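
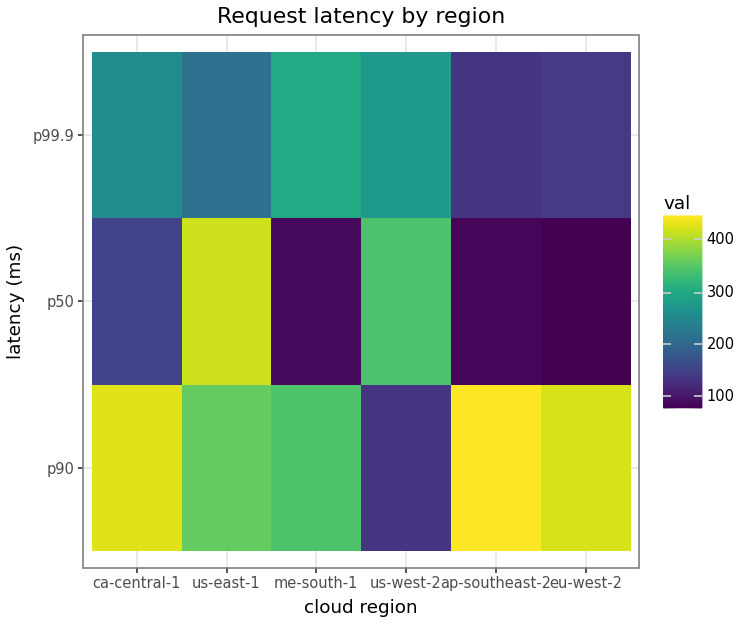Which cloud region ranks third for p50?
ca-central-1

Top 4 for p50: us-east-1 ≈ 400, us-west-2 ≈ 350, ca-central-1 ≈ 150, me-south-1 ≈ 100.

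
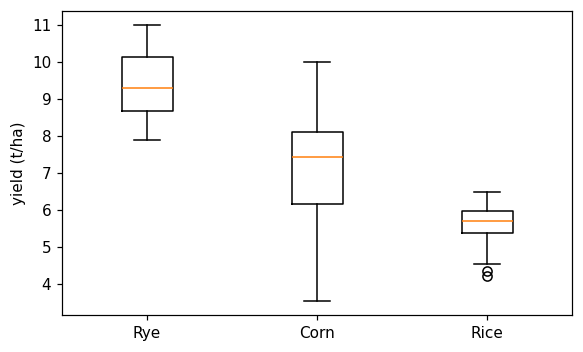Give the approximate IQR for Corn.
Q3 ≈ 8.0, Q1 ≈ 6.0; IQR ≈ 2.0.

≈ 2.0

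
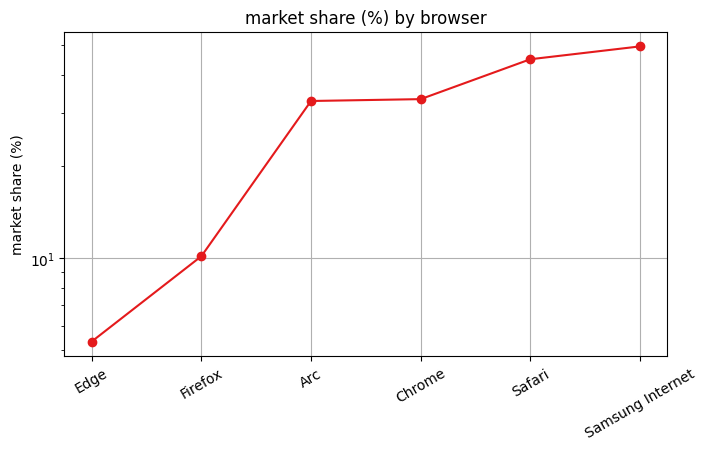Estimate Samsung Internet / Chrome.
Samsung Internet ≈ 50, Chrome ≈ 35; 50/35 ≈ 1.43.

≈ 1.43×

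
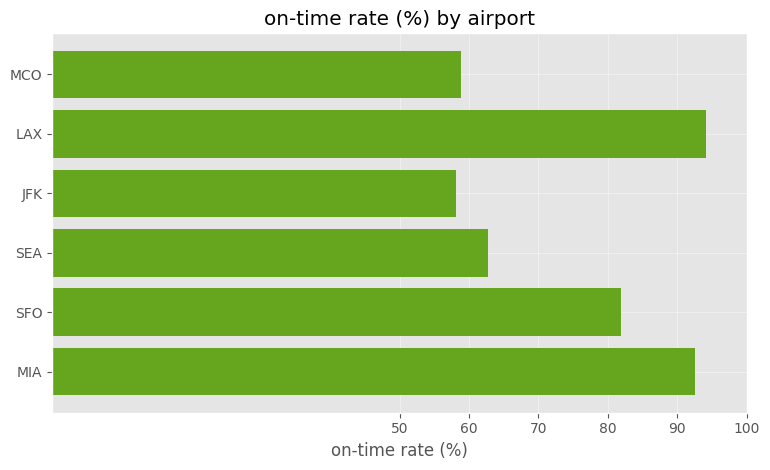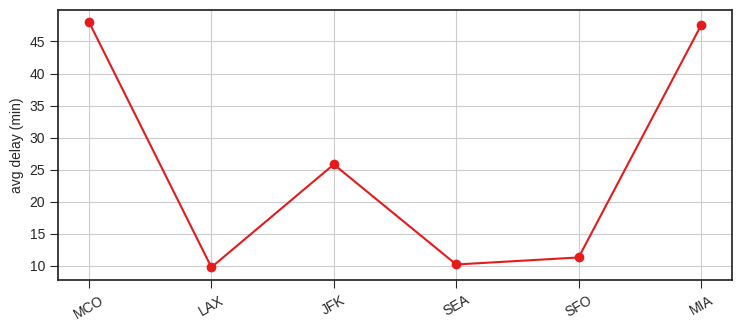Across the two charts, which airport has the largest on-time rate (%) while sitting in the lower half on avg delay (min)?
LAX

Chart 2 median avg delay (min) ≈ 20; below-median airports: LAX, SEA, SFO. Among those, LAX has the highest on-time rate (%) (≈ 90).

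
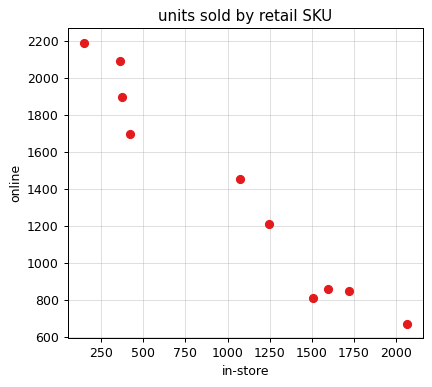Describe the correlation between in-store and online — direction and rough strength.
negative, strong

Points are negatively correlated; strong (|r| ≈ 1.0).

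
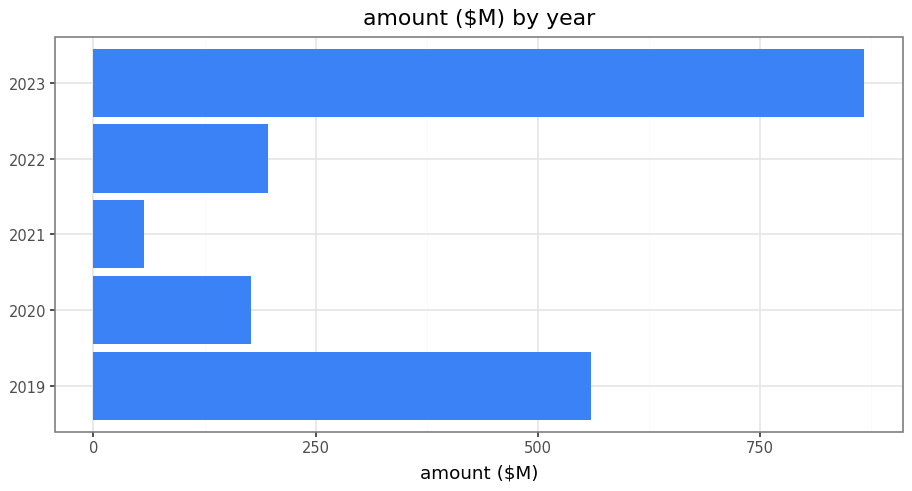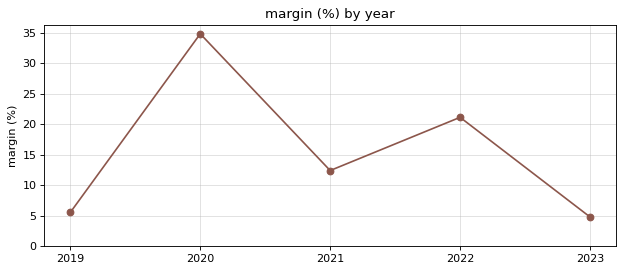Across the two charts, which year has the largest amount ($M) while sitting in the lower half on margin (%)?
Chart 2 median margin (%) ≈ 10; below-median years: 2019, 2023. Among those, 2023 has the highest amount ($M) (≈ 900).

2023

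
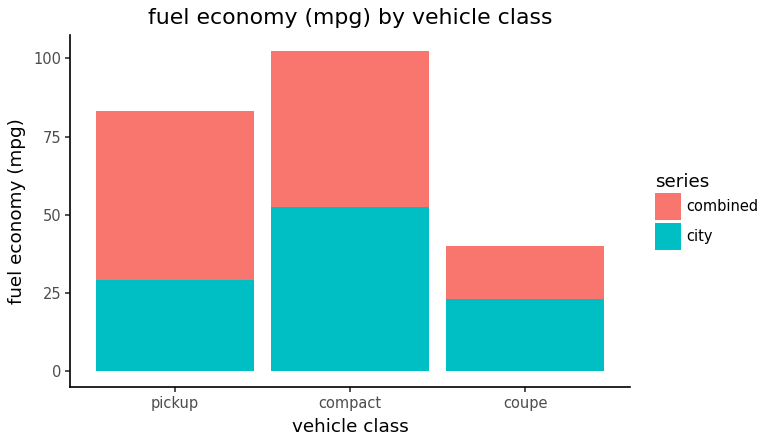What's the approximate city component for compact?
city top ≈ 50, bottom ≈ 0; segment ≈ 50.

≈ 50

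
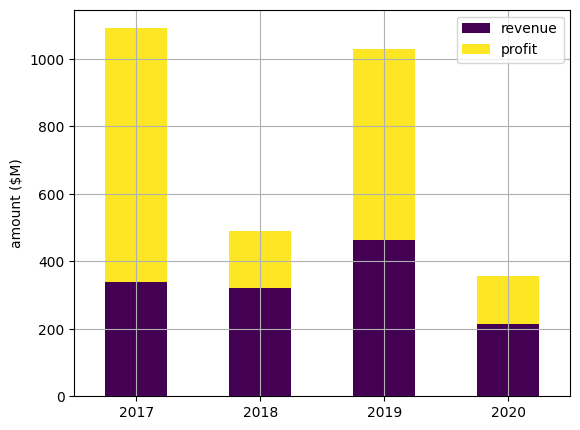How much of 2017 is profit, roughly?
profit top ≈ 1100, bottom ≈ 300; segment ≈ 800.

≈ 800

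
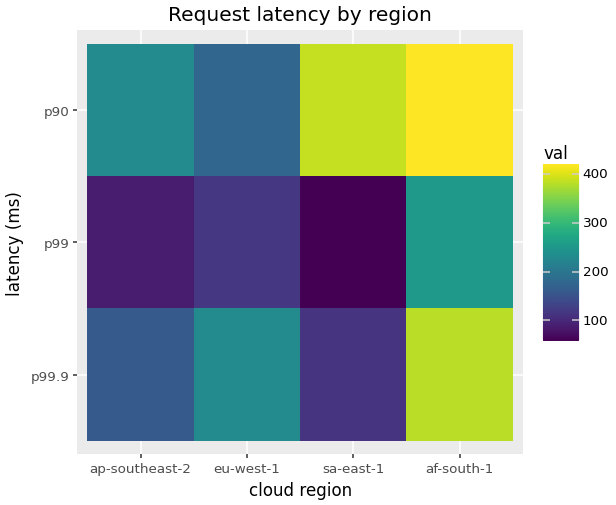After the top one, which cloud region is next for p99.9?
Top 3 for p99.9: af-south-1 ≈ 400, eu-west-1 ≈ 250, ap-southeast-2 ≈ 150.

eu-west-1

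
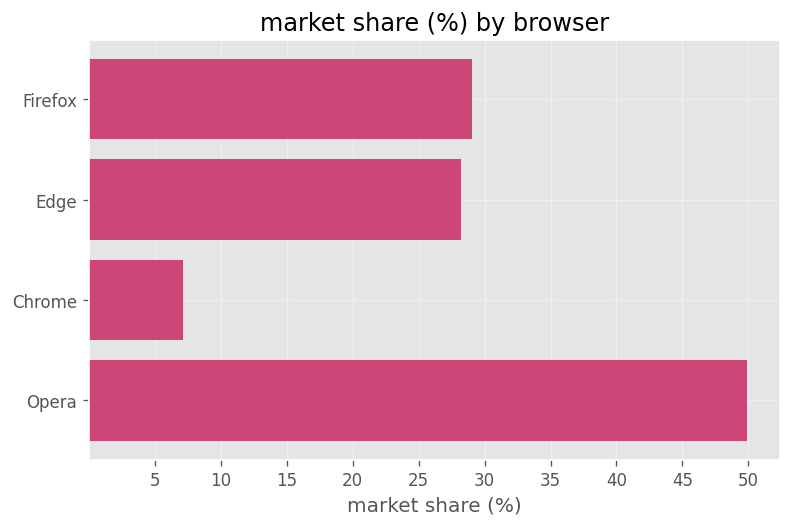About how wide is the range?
Max Opera ≈ 50, min Chrome ≈ 5; range ≈ 45.

≈ 45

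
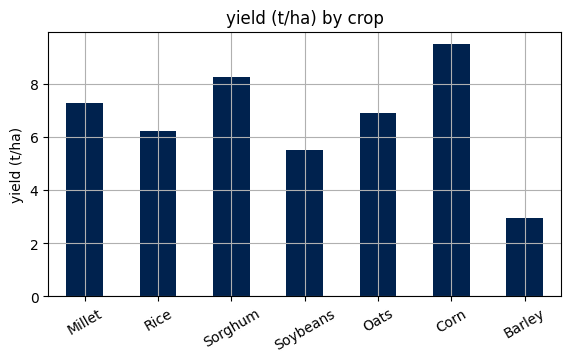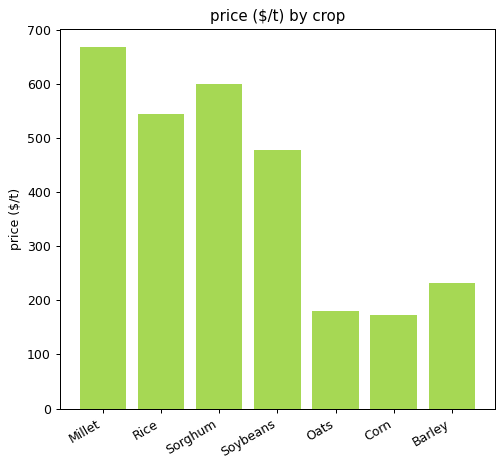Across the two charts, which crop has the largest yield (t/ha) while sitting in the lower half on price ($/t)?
Chart 2 median price ($/t) ≈ 500; below-median crops: Oats, Corn, Barley. Among those, Corn has the highest yield (t/ha) (≈ 10).

Corn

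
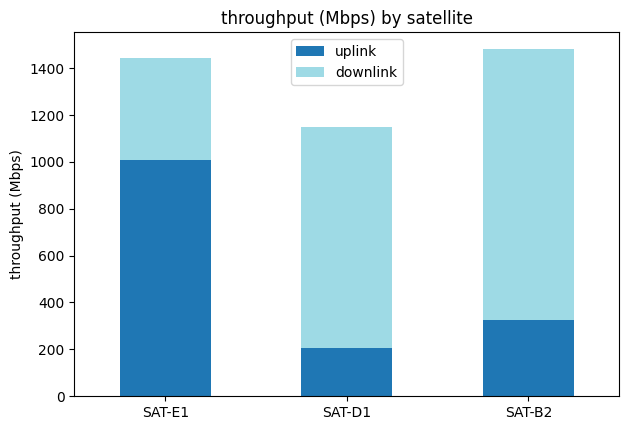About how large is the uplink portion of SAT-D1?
uplink top ≈ 200, bottom ≈ 0; segment ≈ 200.

≈ 200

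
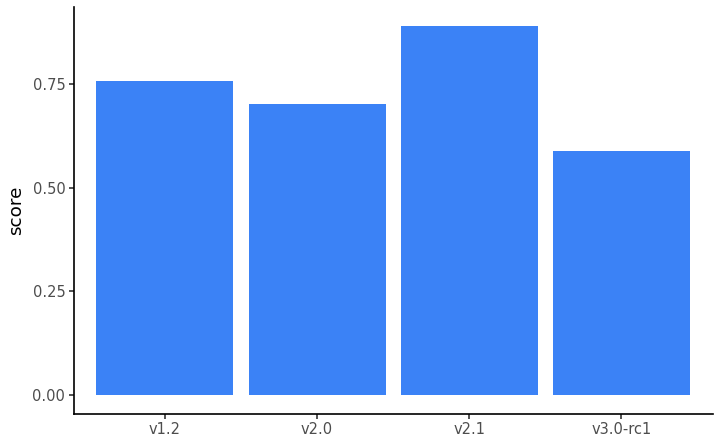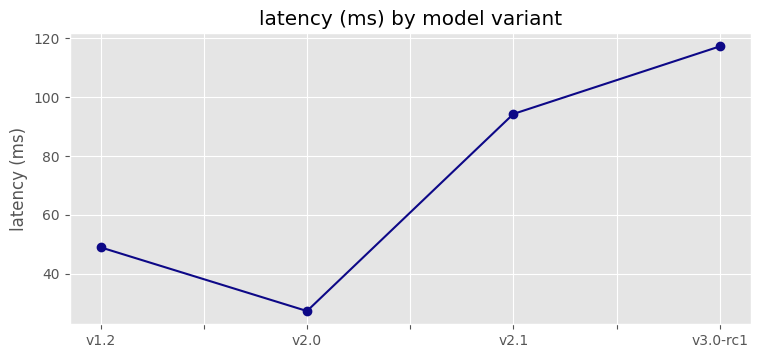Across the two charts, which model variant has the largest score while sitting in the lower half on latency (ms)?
Chart 2 median latency (ms) ≈ 80; below-median model variants: v1.2, v2.0. Among those, v1.2 has the highest score (≈ 0.8).

v1.2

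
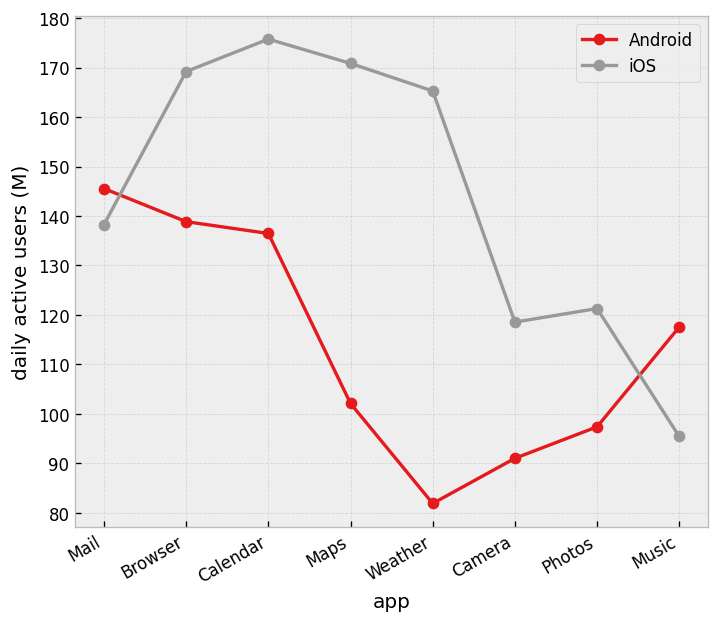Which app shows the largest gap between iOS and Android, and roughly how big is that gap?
Weather, ≈ 90 M

Weather: iOS ≈ 170, Android ≈ 80 → gap ≈ 90. Next-largest (Maps) is only ≈ 70.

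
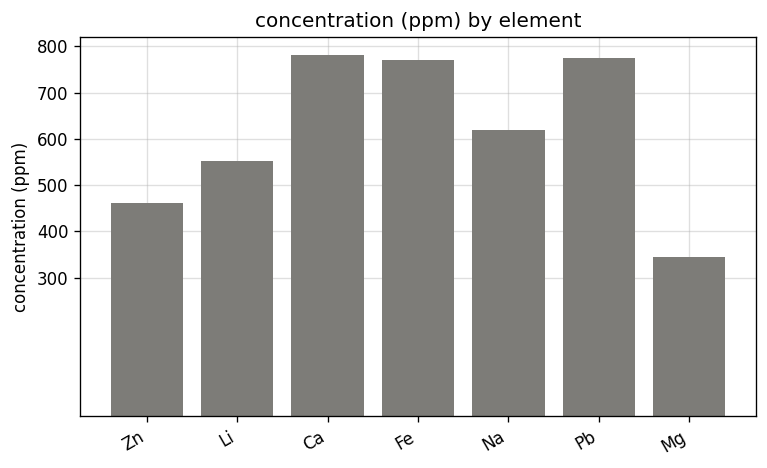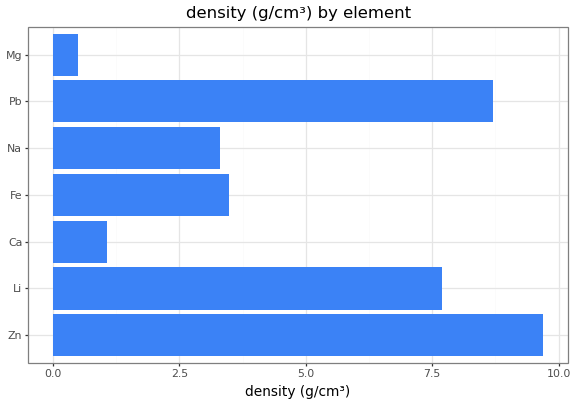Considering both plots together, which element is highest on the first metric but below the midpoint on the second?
Chart 2 median density (g/cm³) ≈ 3; below-median elements: Ca, Na, Mg. Among those, Ca has the highest concentration (ppm) (≈ 800).

Ca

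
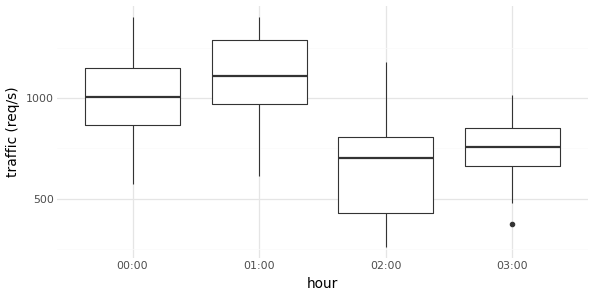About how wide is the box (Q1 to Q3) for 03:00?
≈ 200

Q3 ≈ 850, Q1 ≈ 650; IQR ≈ 200.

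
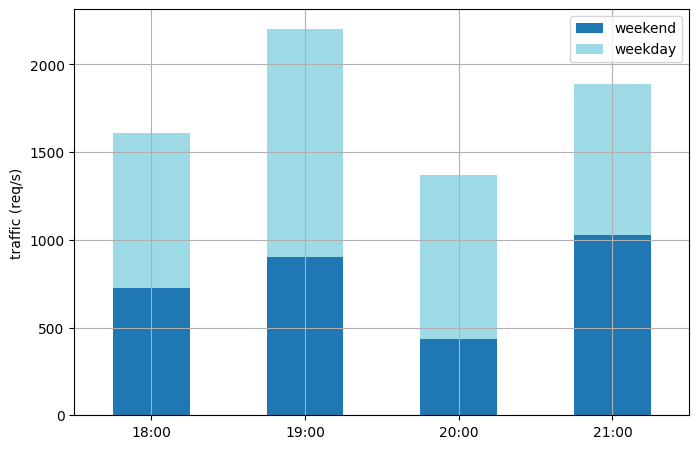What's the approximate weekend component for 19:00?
weekend top ≈ 1000, bottom ≈ 0; segment ≈ 1000.

≈ 1000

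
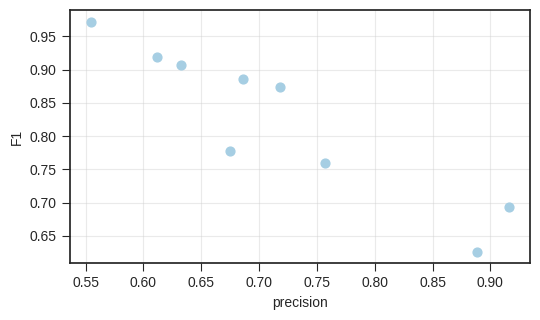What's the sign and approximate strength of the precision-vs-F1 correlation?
negative, strong

Points are negatively correlated; strong (|r| ≈ 0.9).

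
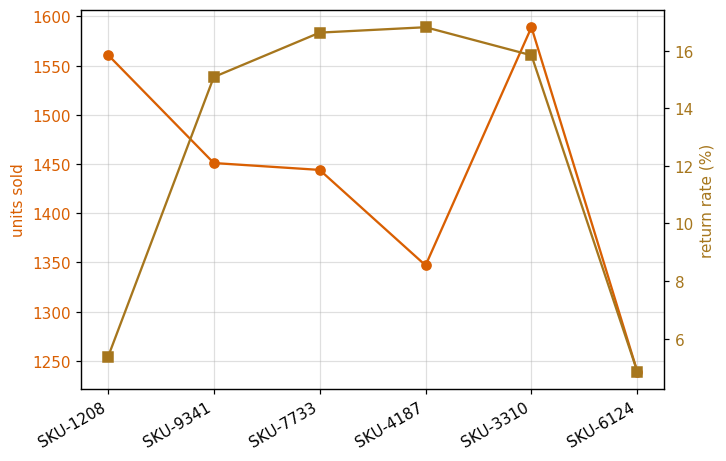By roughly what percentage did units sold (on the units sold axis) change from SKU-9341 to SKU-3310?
SKU-9341 ≈ 1450, SKU-3310 ≈ 1600; (1600 − 1450) / 1450 ≈ +10.3%.

≈ +10.3%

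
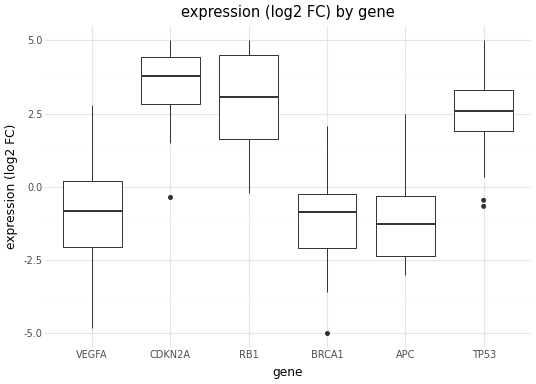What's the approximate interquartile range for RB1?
≈ 3.0

Q3 ≈ 4.5, Q1 ≈ 1.5; IQR ≈ 3.0.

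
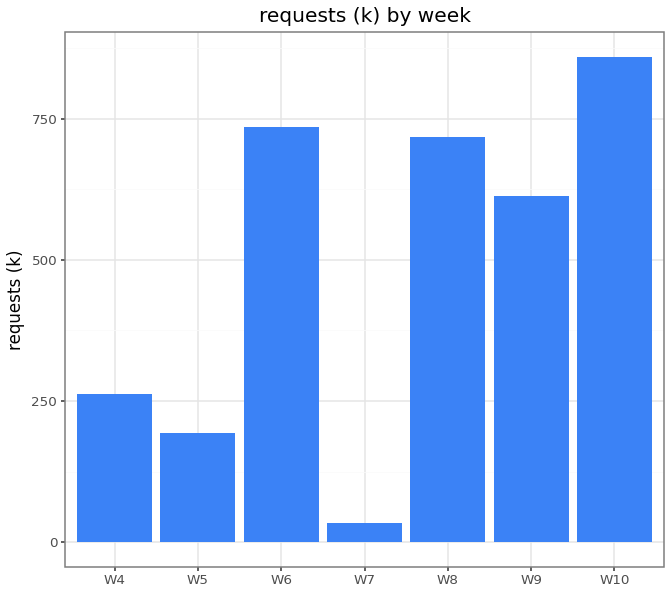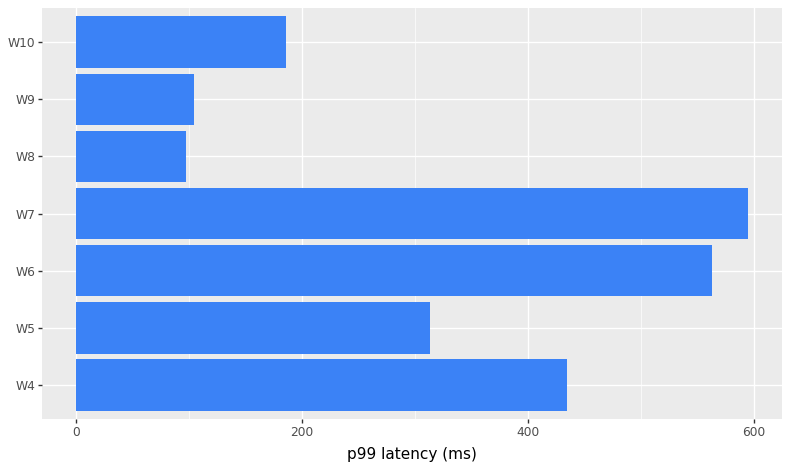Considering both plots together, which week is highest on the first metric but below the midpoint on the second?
Chart 2 median p99 latency (ms) ≈ 300; below-median weeks: W8, W9, W10. Among those, W10 has the highest requests (k) (≈ 900).

W10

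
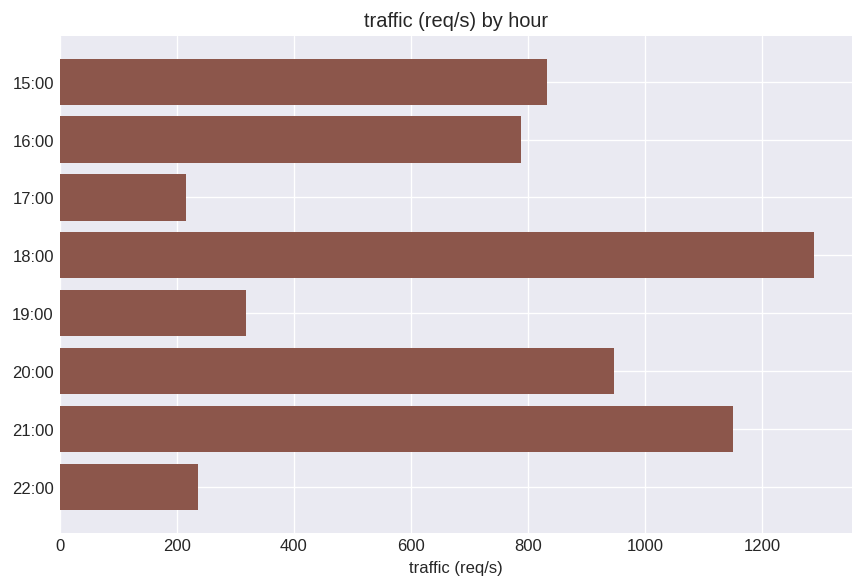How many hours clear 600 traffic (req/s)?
5

Above 600: 15:00, 16:00, 18:00, 20:00, 21:00.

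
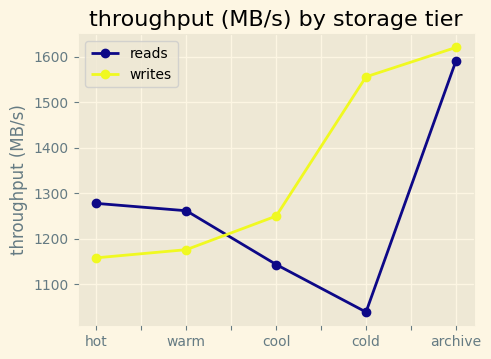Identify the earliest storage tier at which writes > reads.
warm: writes ≈ 1200 vs reads ≈ 1250 (not yet); cool: writes ≈ 1250 vs reads ≈ 1150 (first crossover).

cool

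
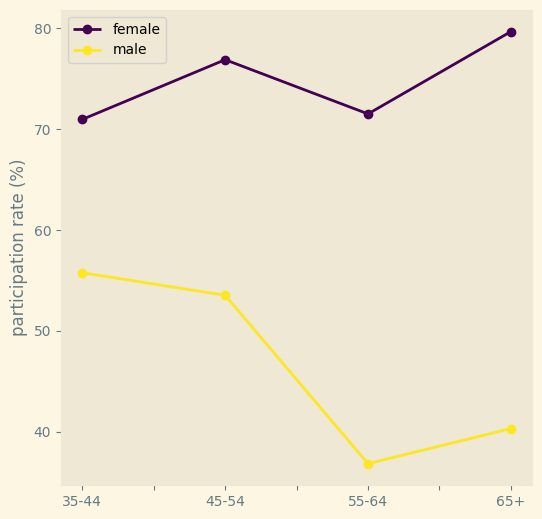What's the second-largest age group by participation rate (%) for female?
45-54

Top 3 for female: 65+ ≈ 80, 45-54 ≈ 75, 55-64 ≈ 70.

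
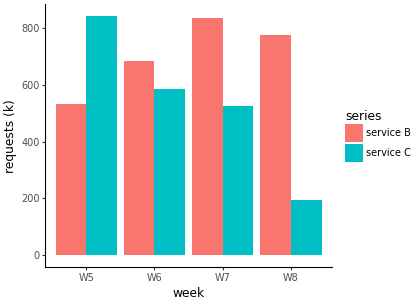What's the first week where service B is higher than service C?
W6

W5: service B ≈ 500 vs service C ≈ 800 (not yet); W6: service B ≈ 700 vs service C ≈ 600 (first crossover).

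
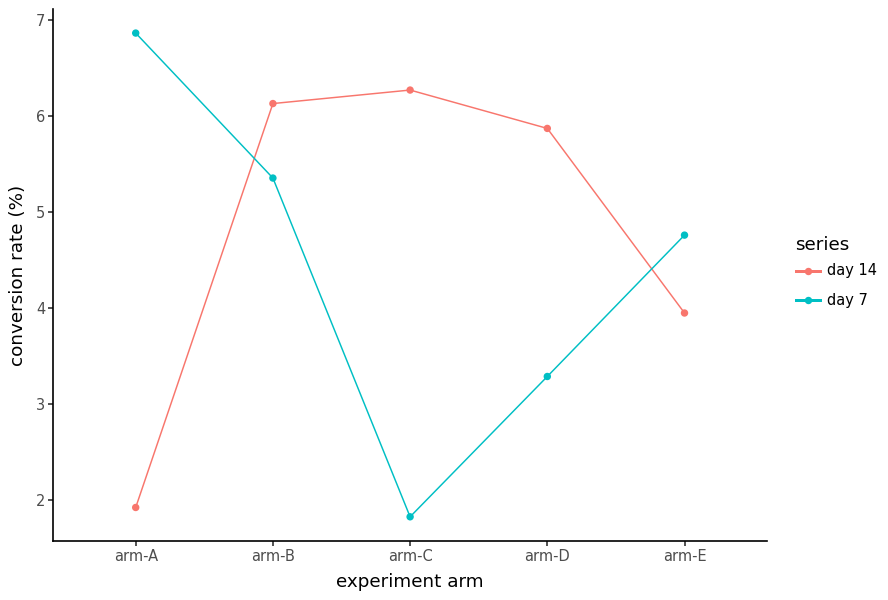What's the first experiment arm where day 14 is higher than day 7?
arm-A: day 14 ≈ 2.0 vs day 7 ≈ 7.0 (not yet); arm-B: day 14 ≈ 6.0 vs day 7 ≈ 5.5 (first crossover).

arm-B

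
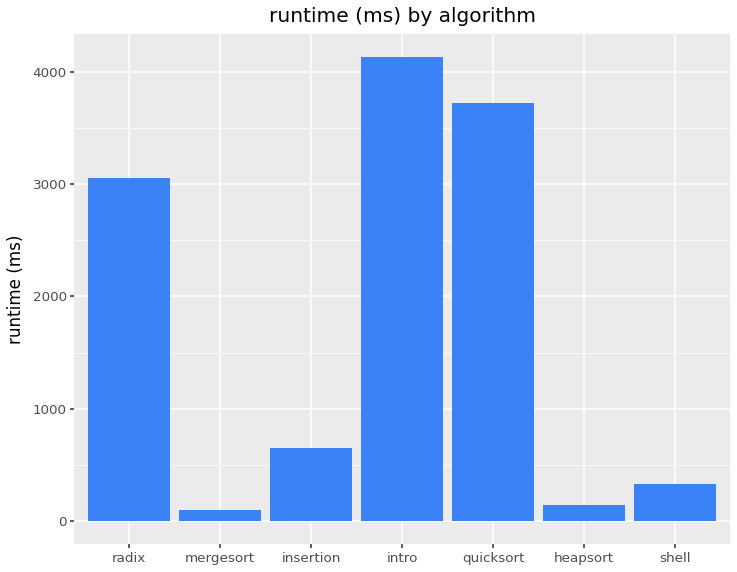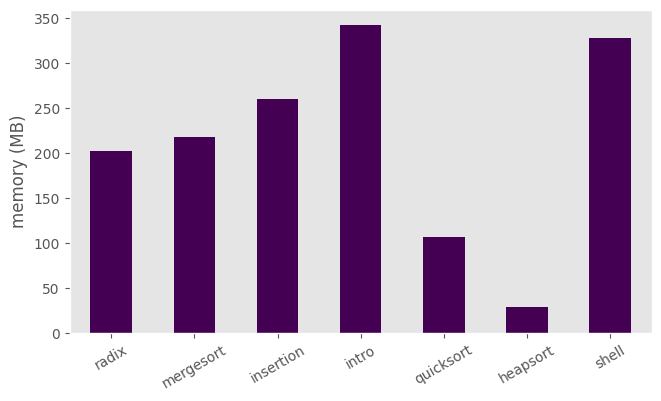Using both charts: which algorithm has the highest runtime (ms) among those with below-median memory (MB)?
quicksort

Chart 2 median memory (MB) ≈ 200; below-median algorithms: radix, quicksort, heapsort. Among those, quicksort has the highest runtime (ms) (≈ 3500).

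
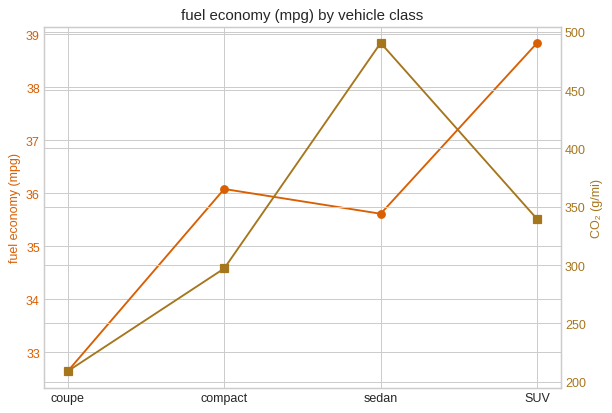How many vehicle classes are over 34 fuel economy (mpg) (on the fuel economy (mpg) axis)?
3

Above 34: compact, sedan, SUV.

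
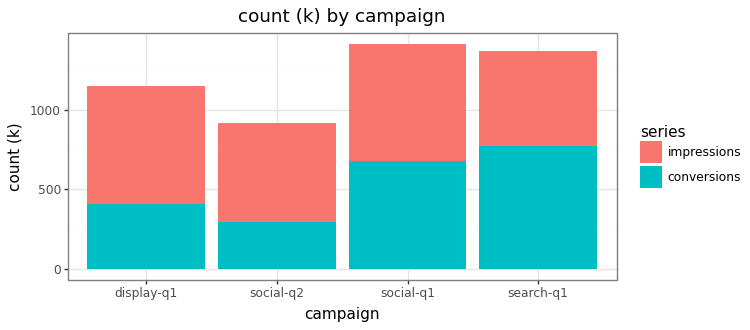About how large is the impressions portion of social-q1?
impressions top ≈ 1400, bottom ≈ 600; segment ≈ 800.

≈ 800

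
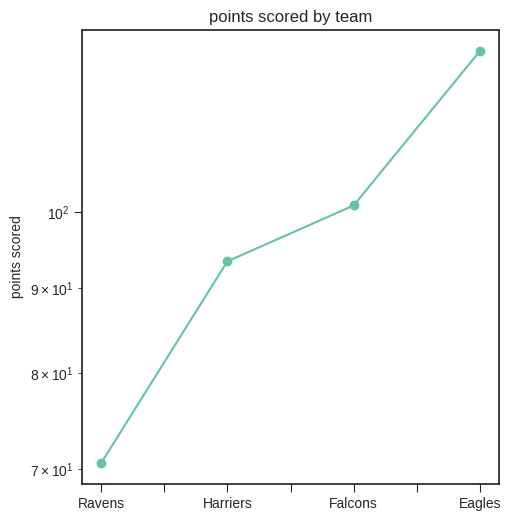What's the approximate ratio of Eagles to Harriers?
Eagles ≈ 125, Harriers ≈ 95; 125/95 ≈ 1.32.

≈ 1.32×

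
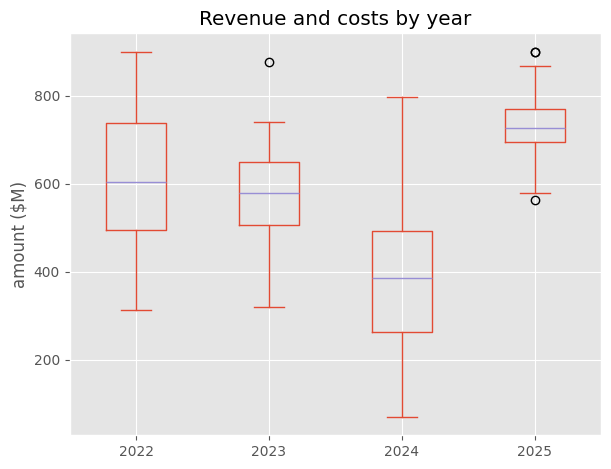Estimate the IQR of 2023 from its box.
≈ 150

Q3 ≈ 650, Q1 ≈ 500; IQR ≈ 150.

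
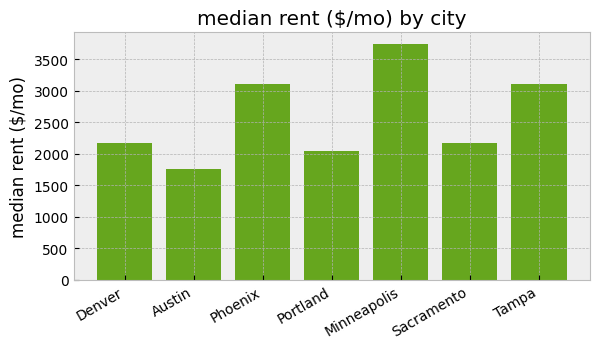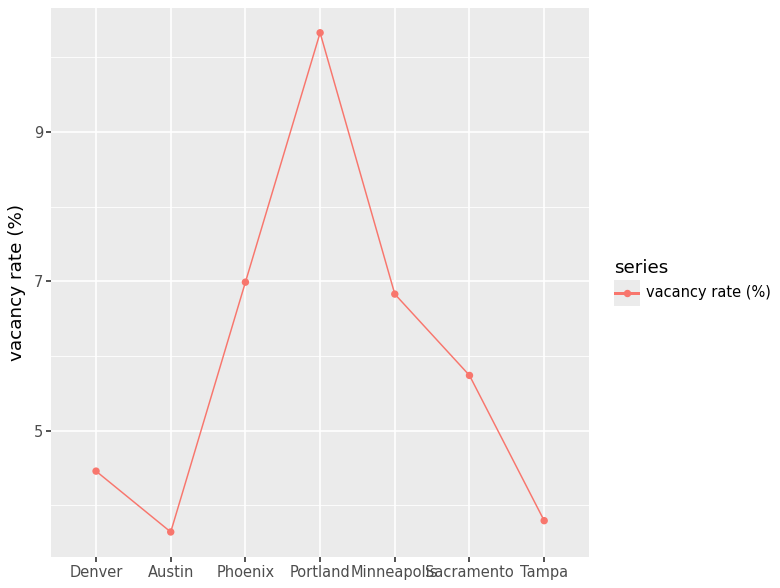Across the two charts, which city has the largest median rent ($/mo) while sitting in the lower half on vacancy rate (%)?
Chart 2 median vacancy rate (%) ≈ 6; below-median cities: Denver, Austin, Tampa. Among those, Tampa has the highest median rent ($/mo) (≈ 3000).

Tampa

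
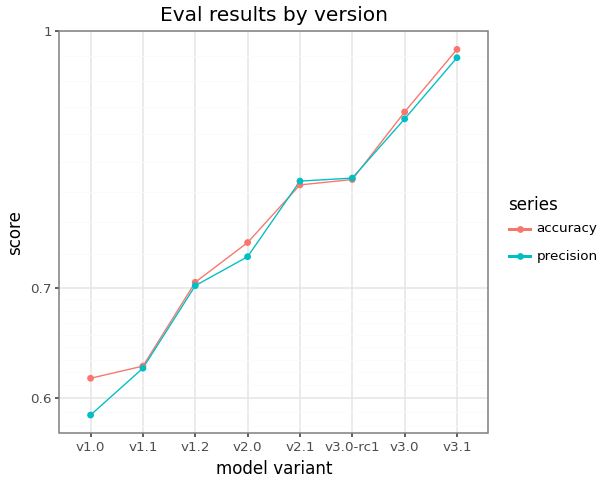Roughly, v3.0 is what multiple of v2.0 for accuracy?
v3.0 ≈ 0.90, v2.0 ≈ 0.75; 0.90/0.75 ≈ 1.2.

≈ 1.2×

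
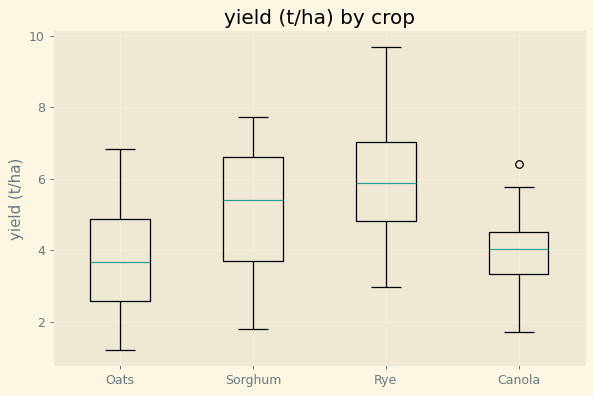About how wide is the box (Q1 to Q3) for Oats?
≈ 2.2

Q3 ≈ 4.8, Q1 ≈ 2.6; IQR ≈ 2.2.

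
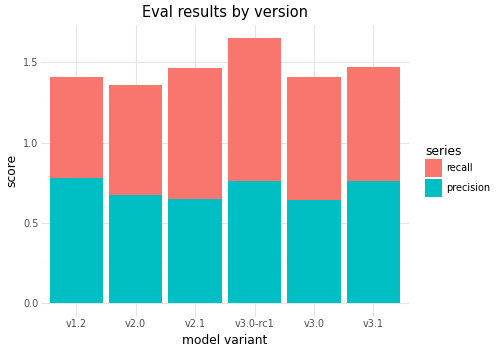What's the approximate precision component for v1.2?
precision top ≈ 0.8, bottom ≈ 0.0; segment ≈ 0.8.

≈ 0.8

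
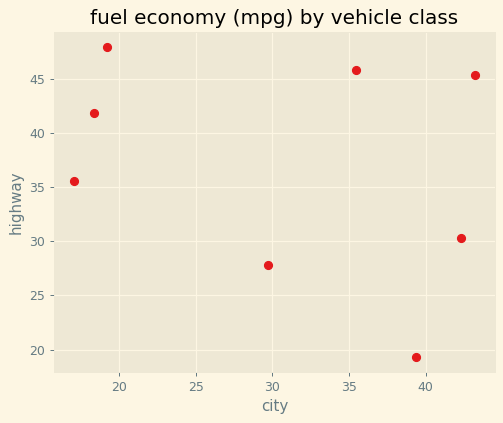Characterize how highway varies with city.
negative, weak

Points are negatively correlated; weak (|r| ≈ 0.3).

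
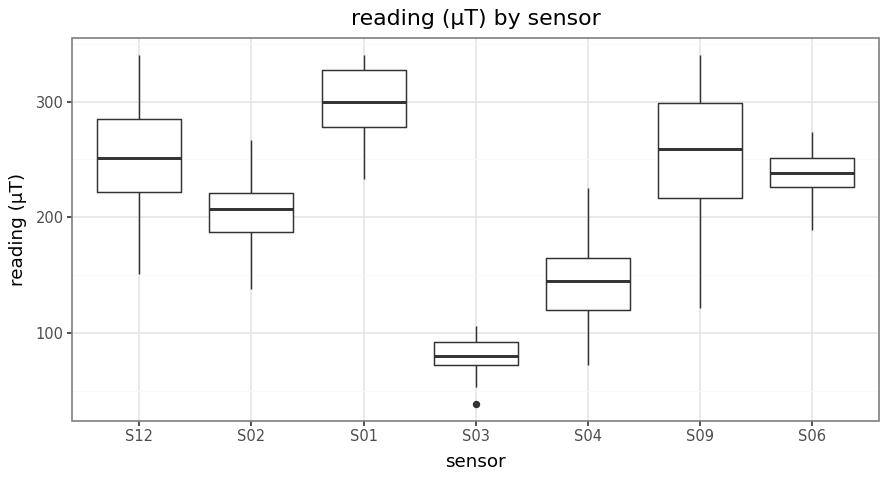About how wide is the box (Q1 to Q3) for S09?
Q3 ≈ 300, Q1 ≈ 220; IQR ≈ 80.

≈ 80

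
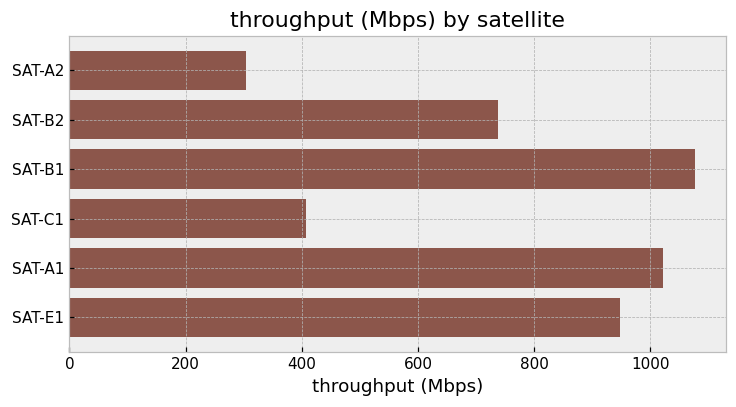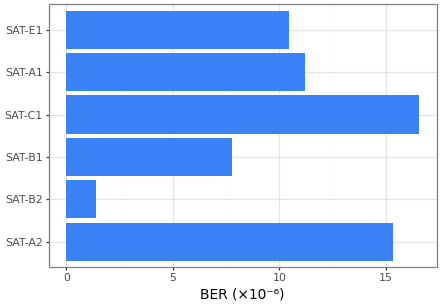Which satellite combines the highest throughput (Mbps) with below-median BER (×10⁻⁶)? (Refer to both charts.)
SAT-B1

Chart 2 median BER (×10⁻⁶) ≈ 10; below-median satellites: SAT-B2, SAT-B1, SAT-E1. Among those, SAT-B1 has the highest throughput (Mbps) (≈ 1100).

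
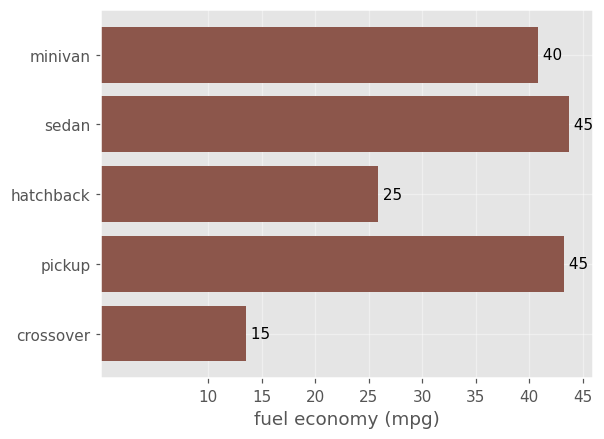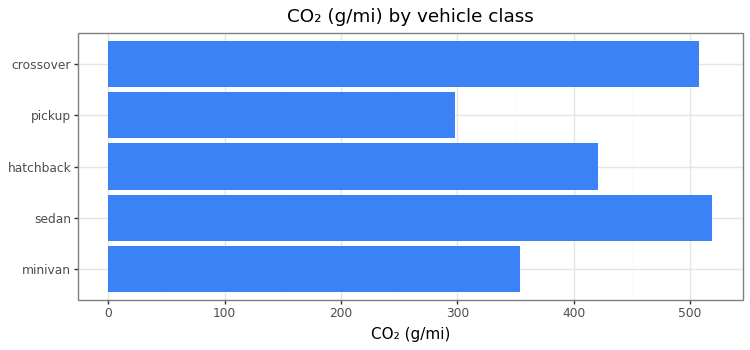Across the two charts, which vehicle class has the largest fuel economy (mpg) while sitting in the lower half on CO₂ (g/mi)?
pickup

Chart 2 median CO₂ (g/mi) ≈ 400; below-median vehicle classes: minivan, pickup. Among those, pickup has the highest fuel economy (mpg) (≈ 45).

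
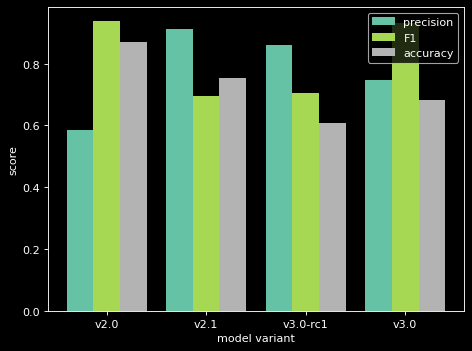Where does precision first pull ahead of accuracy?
v2.0: precision ≈ 0.6 vs accuracy ≈ 0.9 (not yet); v2.1: precision ≈ 0.9 vs accuracy ≈ 0.8 (first crossover).

v2.1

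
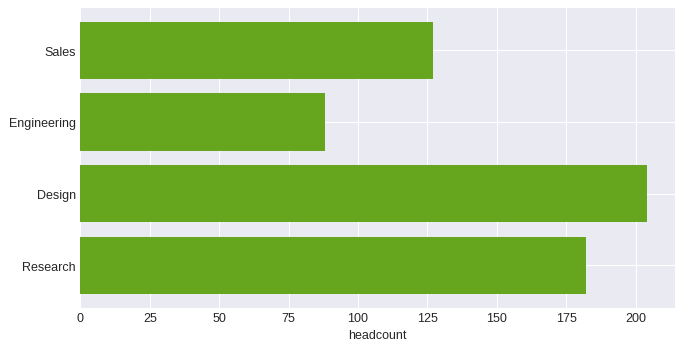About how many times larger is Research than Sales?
Research ≈ 180, Sales ≈ 120; 180/120 ≈ 1.5.

≈ 1.5×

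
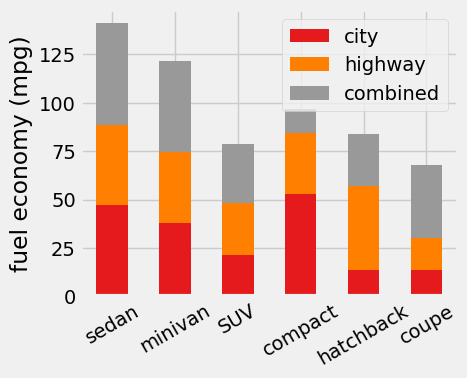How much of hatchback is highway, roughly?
highway top ≈ 60, bottom ≈ 20; segment ≈ 40.

≈ 40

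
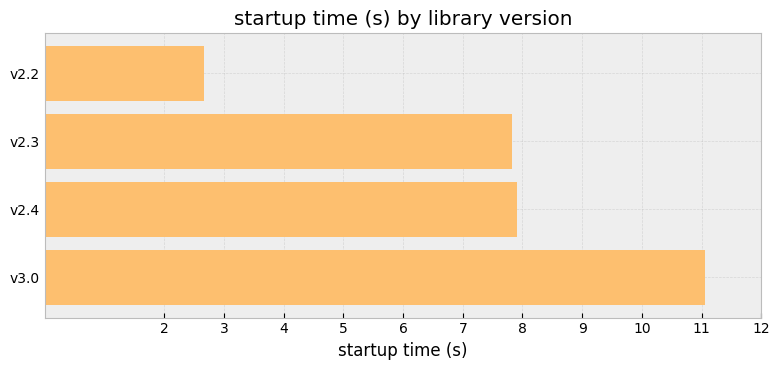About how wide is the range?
Max v3.0 ≈ 11, min v2.2 ≈ 3; range ≈ 8.

≈ 8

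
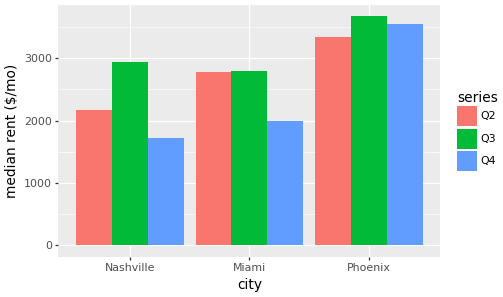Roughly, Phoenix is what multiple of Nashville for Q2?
Phoenix ≈ 3500, Nashville ≈ 2000; 3500/2000 ≈ 1.75.

≈ 1.75×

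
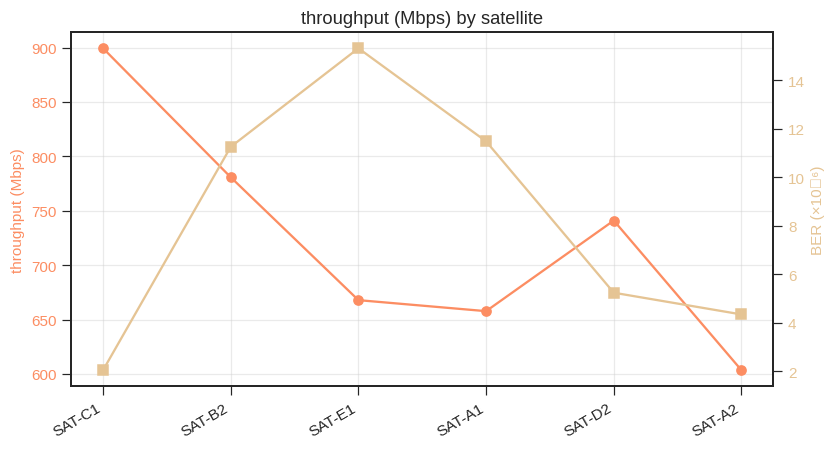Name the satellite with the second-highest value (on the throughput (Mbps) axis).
SAT-B2

Top 3 (on the throughput (Mbps) axis): SAT-C1 ≈ 900, SAT-B2 ≈ 775, SAT-D2 ≈ 750.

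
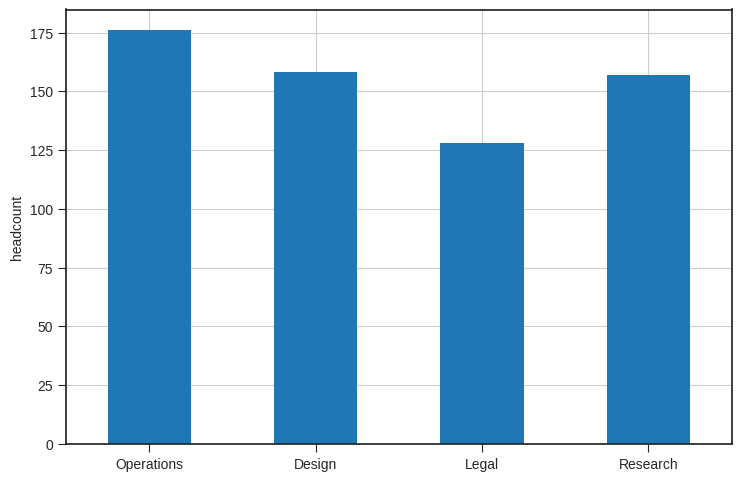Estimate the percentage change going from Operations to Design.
≈ -11.1%

Operations ≈ 180, Design ≈ 160; (160 − 180) / 180 ≈ -11.1%.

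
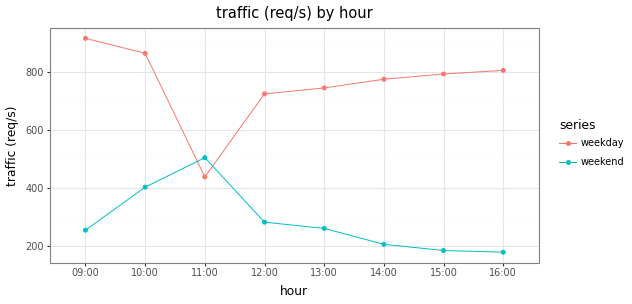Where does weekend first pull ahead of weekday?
11:00

10:00: weekend ≈ 400 vs weekday ≈ 900 (not yet); 11:00: weekend ≈ 500 vs weekday ≈ 400 (first crossover).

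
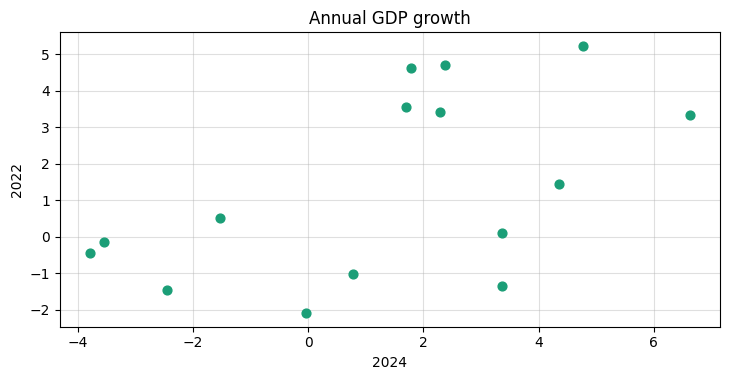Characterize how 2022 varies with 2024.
Points are positively correlated; moderate (|r| ≈ 0.5).

positive, moderate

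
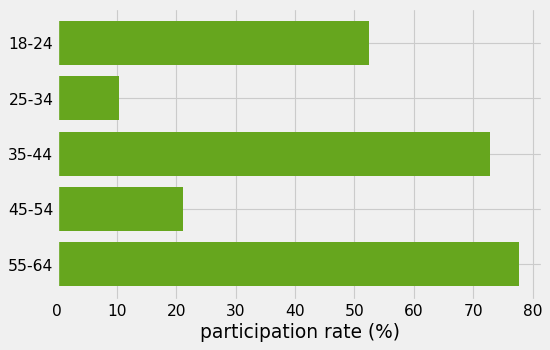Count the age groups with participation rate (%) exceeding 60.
Above 60: 35-44, 55-64.

2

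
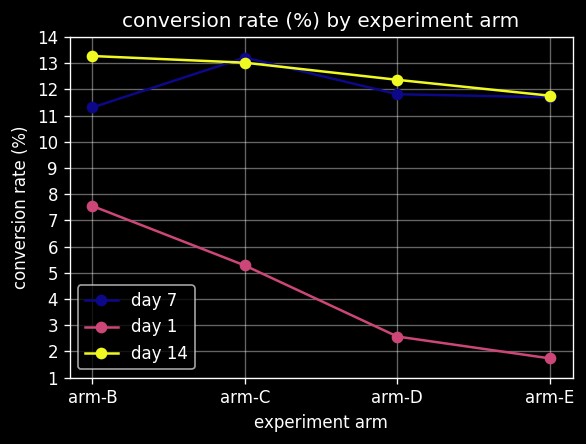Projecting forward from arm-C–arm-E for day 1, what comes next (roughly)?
Last three: 5, 3, 2 → slope ≈ -1.5/step → next ≈ 0.5.

≈ 0.5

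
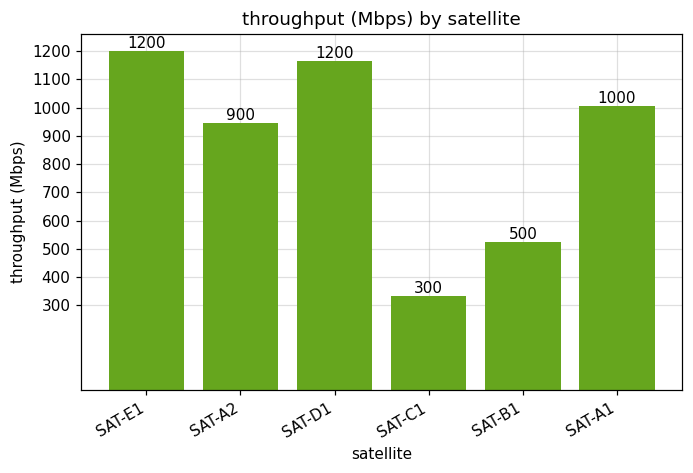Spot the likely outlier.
SAT-C1 ≈ 300; the rest sit between ≈ 500 and ≈ 1200.

SAT-C1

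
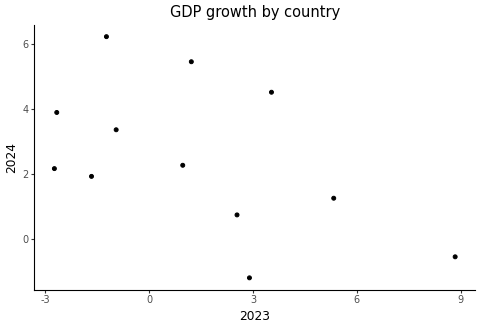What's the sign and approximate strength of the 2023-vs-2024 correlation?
negative, moderate

Points are negatively correlated; moderate (|r| ≈ 0.5).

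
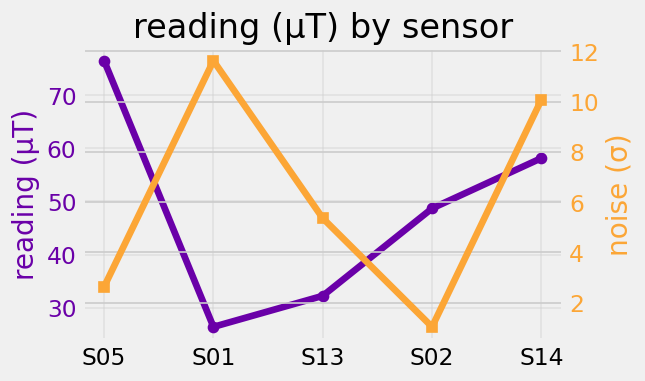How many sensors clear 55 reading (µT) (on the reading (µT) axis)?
2

Above 55: S05, S14.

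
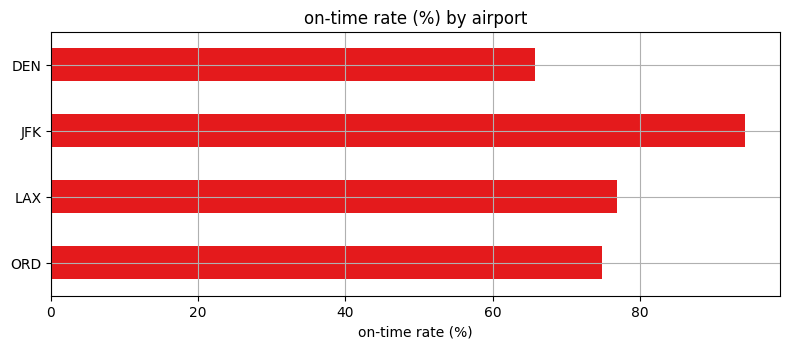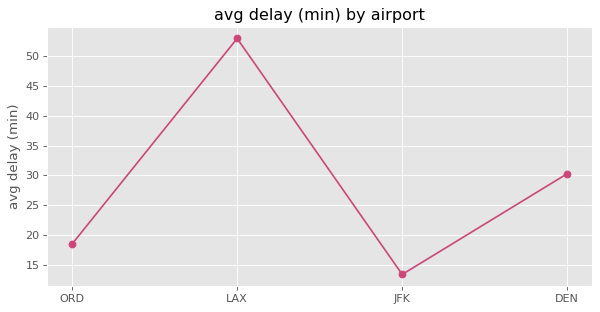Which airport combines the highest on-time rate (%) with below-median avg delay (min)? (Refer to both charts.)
Chart 2 median avg delay (min) ≈ 25; below-median airports: ORD, JFK. Among those, JFK has the highest on-time rate (%) (≈ 90).

JFK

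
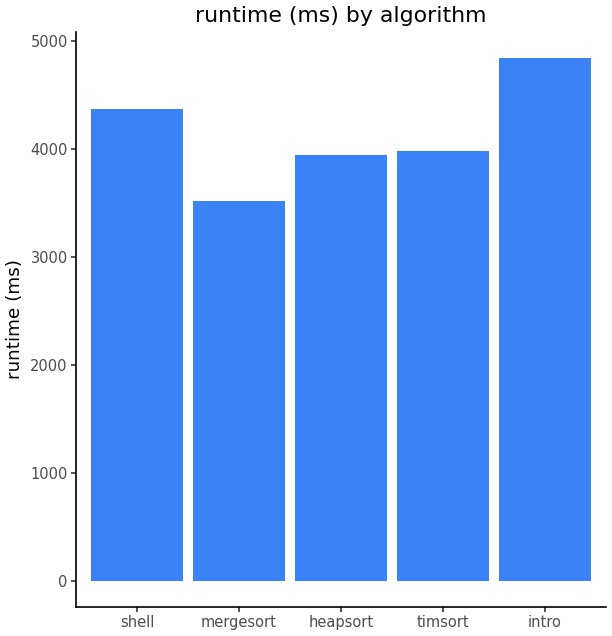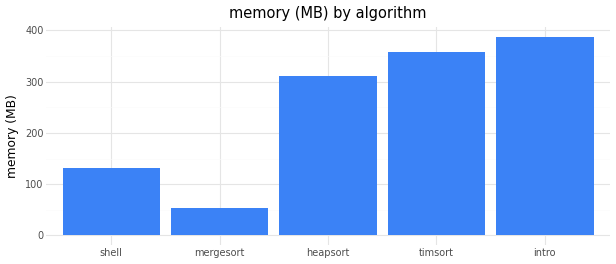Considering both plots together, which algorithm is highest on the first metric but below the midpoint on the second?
shell

Chart 2 median memory (MB) ≈ 300; below-median algorithms: shell, mergesort. Among those, shell has the highest runtime (ms) (≈ 4500).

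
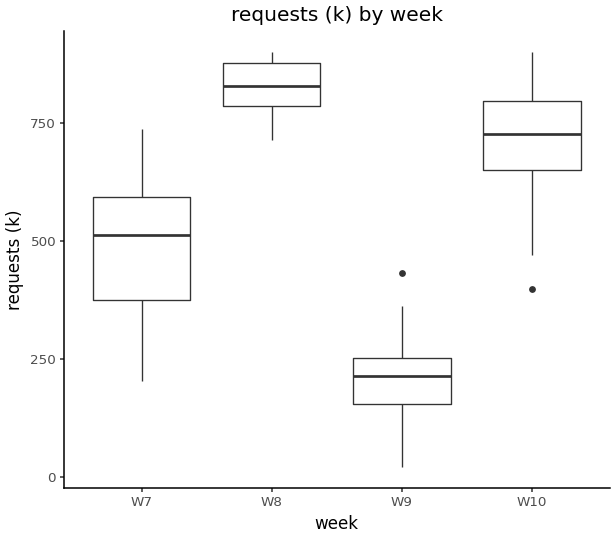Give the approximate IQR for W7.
≈ 200

Q3 ≈ 600, Q1 ≈ 400; IQR ≈ 200.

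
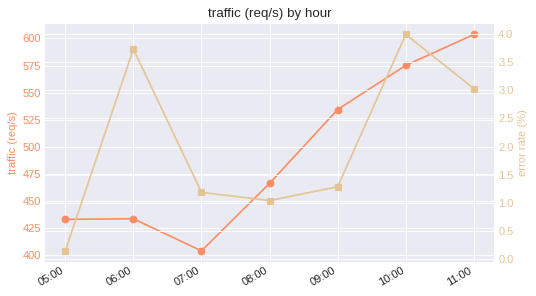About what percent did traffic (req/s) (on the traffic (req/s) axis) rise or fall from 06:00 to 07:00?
06:00 ≈ 440, 07:00 ≈ 400; (400 − 440) / 440 ≈ -9.1%.

≈ -9.1%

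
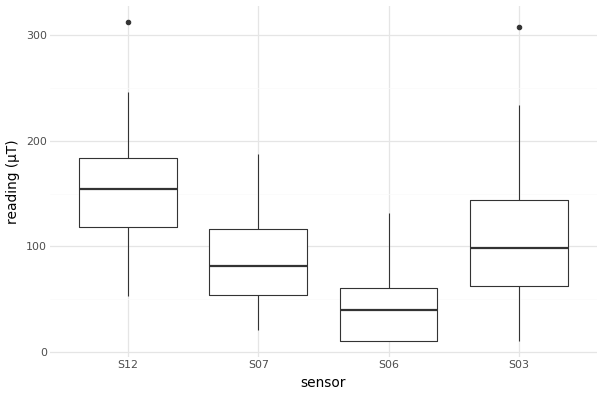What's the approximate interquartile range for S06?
≈ 60

Q3 ≈ 60, Q1 ≈ 0; IQR ≈ 60.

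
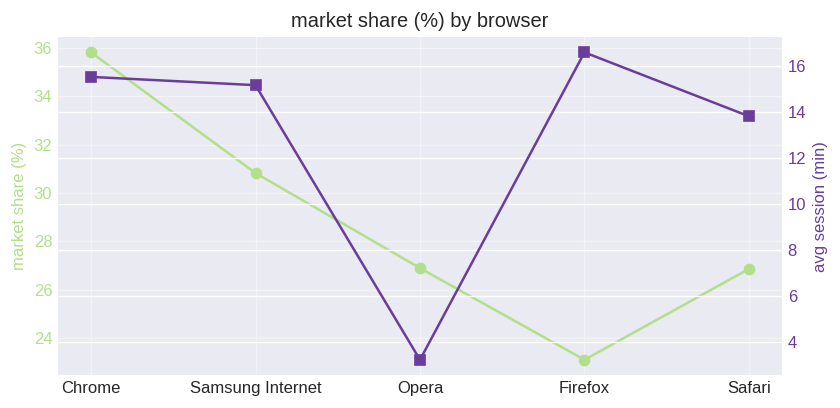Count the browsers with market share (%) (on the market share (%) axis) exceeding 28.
Above 28: Chrome, Samsung Internet.

2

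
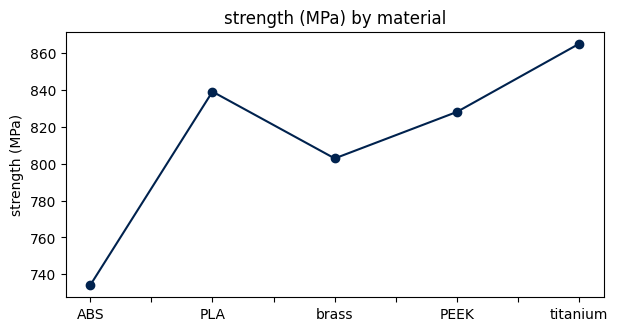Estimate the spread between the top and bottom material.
≈ 120

Max titanium ≈ 860, min ABS ≈ 740; range ≈ 120.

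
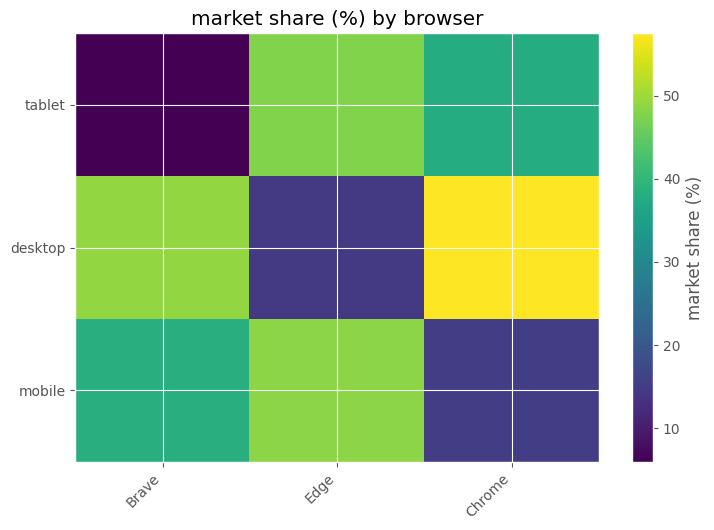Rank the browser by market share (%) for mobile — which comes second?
Brave

Top 3 for mobile: Edge ≈ 50, Brave ≈ 40, Chrome ≈ 15.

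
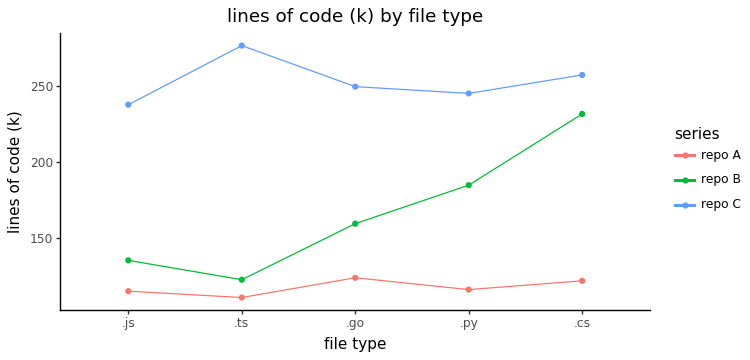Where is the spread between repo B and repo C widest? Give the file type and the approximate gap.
.ts: repo B ≈ 120, repo C ≈ 280 → gap ≈ 160. Next-largest (.js) is only ≈ 100.

.ts, ≈ 160 k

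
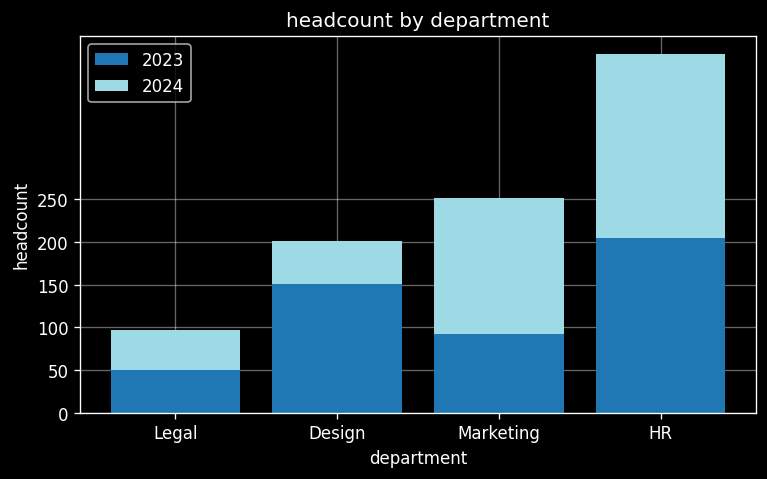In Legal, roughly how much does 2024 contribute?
2024 top ≈ 100, bottom ≈ 50; segment ≈ 50.

≈ 50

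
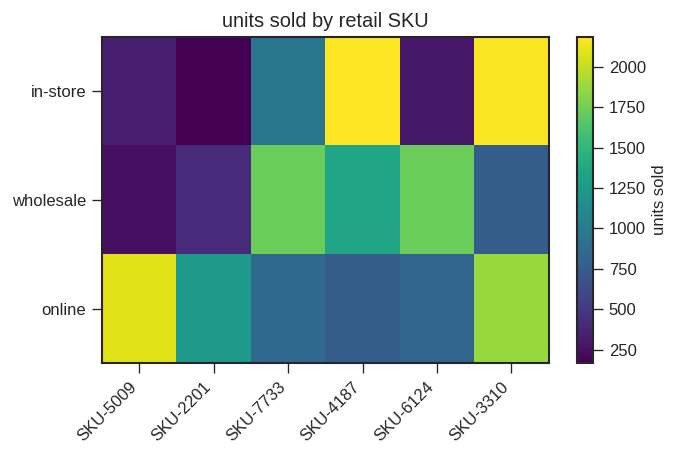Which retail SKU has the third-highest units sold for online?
Top 4 for online: SKU-5009 ≈ 2000, SKU-3310 ≈ 1800, SKU-2201 ≈ 1200, SKU-7733 ≈ 800.

SKU-2201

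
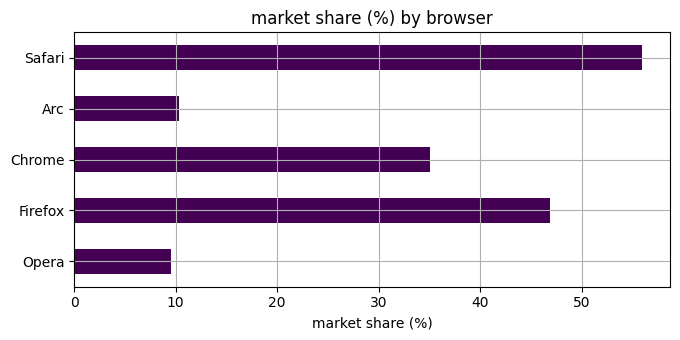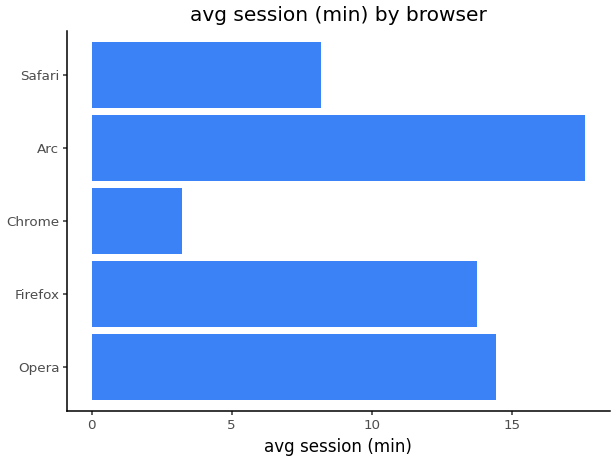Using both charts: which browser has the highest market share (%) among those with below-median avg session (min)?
Chart 2 median avg session (min) ≈ 14; below-median browsers: Chrome, Safari. Among those, Safari has the highest market share (%) (≈ 60).

Safari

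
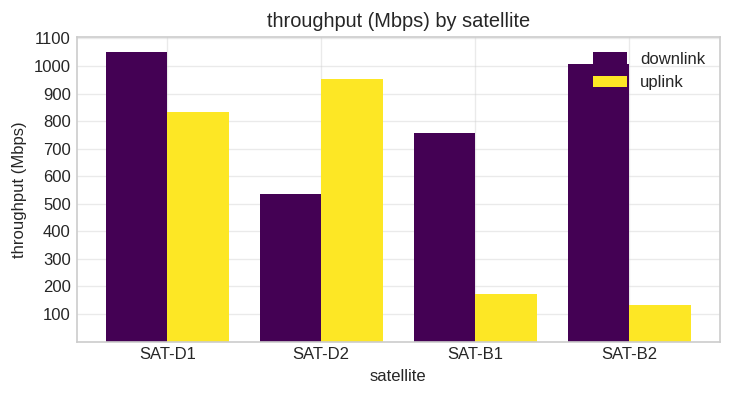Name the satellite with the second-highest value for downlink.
SAT-B2

Top 3 for downlink: SAT-D1 ≈ 1100, SAT-B2 ≈ 1000, SAT-B1 ≈ 800.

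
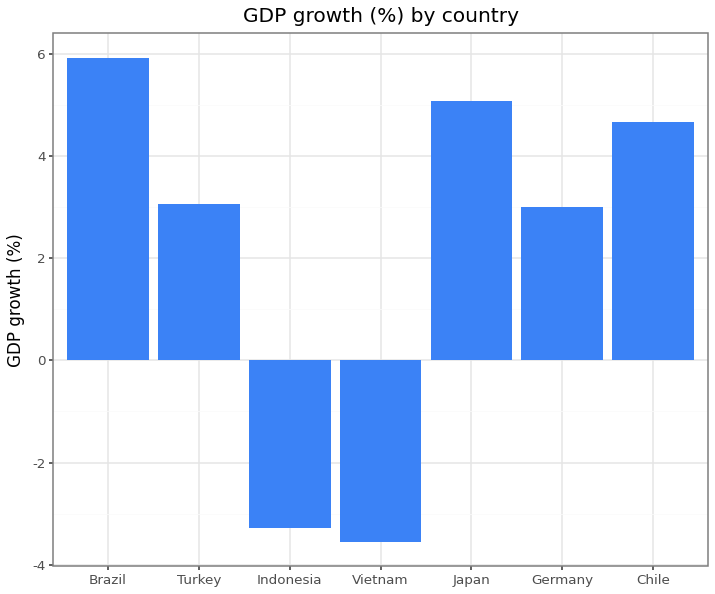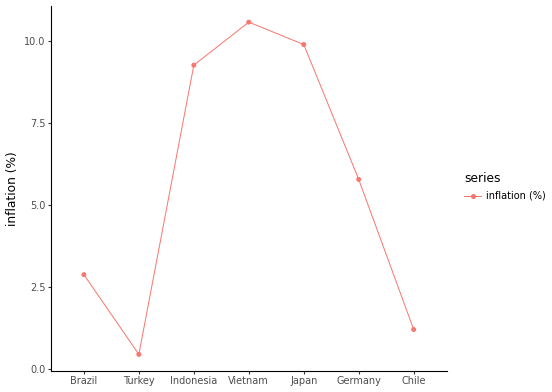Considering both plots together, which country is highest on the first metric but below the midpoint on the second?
Brazil

Chart 2 median inflation (%) ≈ 6; below-median countries: Brazil, Turkey, Chile. Among those, Brazil has the highest GDP growth (%) (≈ 6).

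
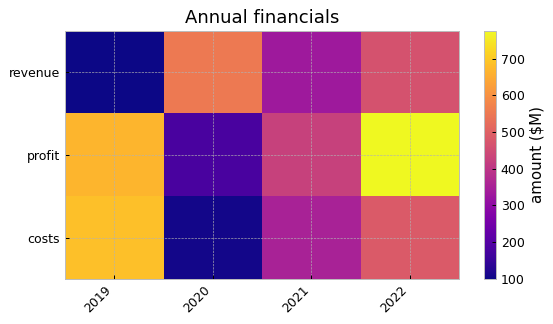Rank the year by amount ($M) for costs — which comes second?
Top 3 for costs: 2019 ≈ 700, 2022 ≈ 500, 2021 ≈ 400.

2022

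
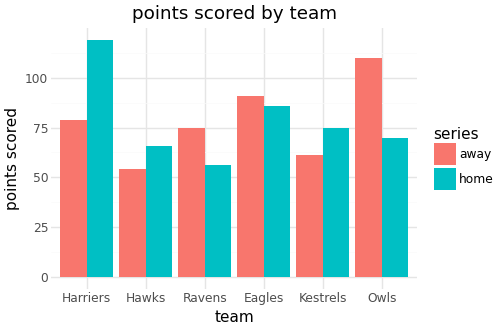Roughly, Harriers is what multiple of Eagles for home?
≈ 1.33×

Harriers ≈ 120, Eagles ≈ 90; 120/90 ≈ 1.33.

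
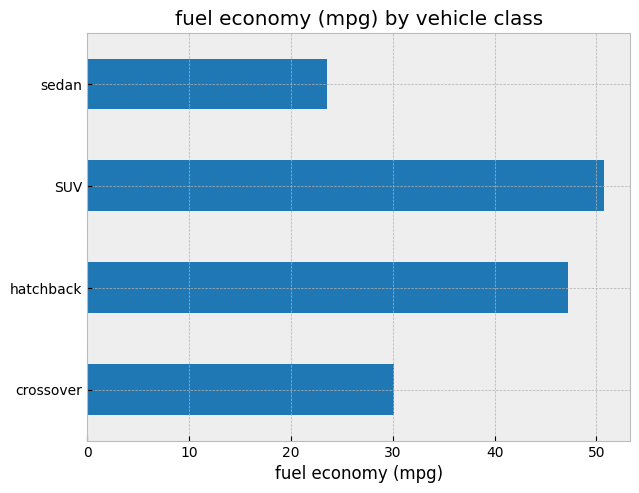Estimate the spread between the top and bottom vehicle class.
≈ 25

Max SUV ≈ 50, min sedan ≈ 25; range ≈ 25.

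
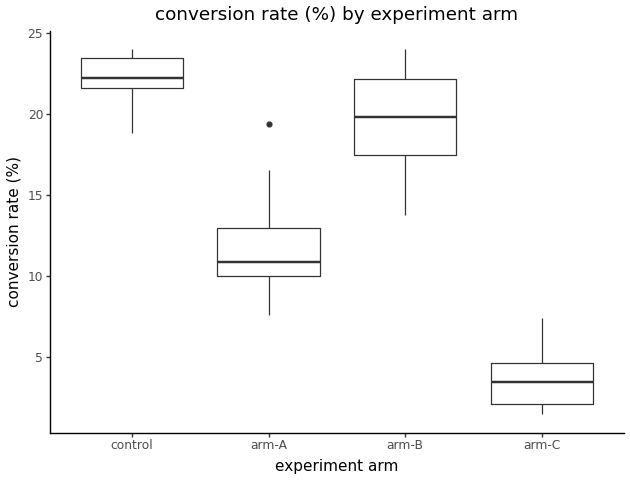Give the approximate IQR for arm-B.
≈ 4

Q3 ≈ 22, Q1 ≈ 18; IQR ≈ 4.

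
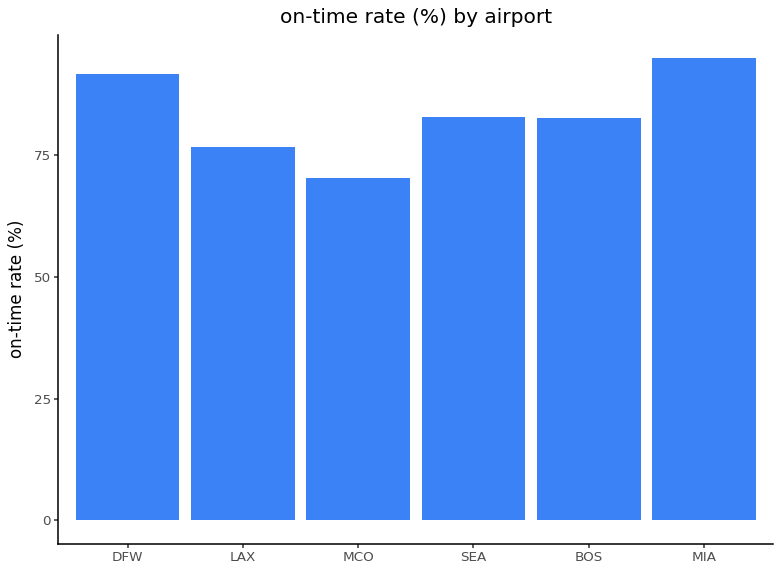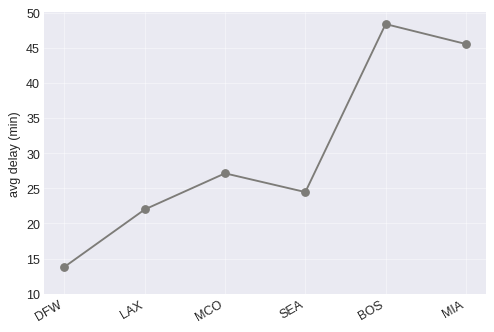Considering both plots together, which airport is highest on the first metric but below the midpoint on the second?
Chart 2 median avg delay (min) ≈ 25; below-median airports: DFW, LAX, SEA. Among those, DFW has the highest on-time rate (%) (≈ 90).

DFW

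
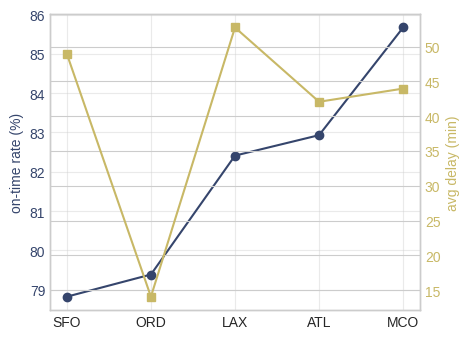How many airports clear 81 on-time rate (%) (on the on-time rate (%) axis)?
3

Above 81: LAX, ATL, MCO.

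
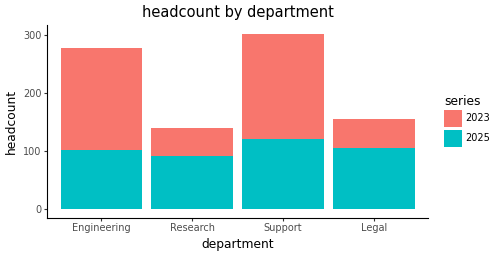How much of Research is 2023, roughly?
2023 top ≈ 150, bottom ≈ 100; segment ≈ 50.

≈ 50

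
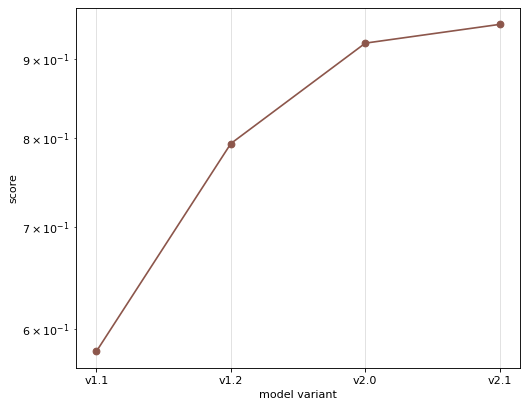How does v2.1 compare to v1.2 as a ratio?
v2.1 ≈ 0.95, v1.2 ≈ 0.80; 0.95/0.80 ≈ 1.19.

≈ 1.19×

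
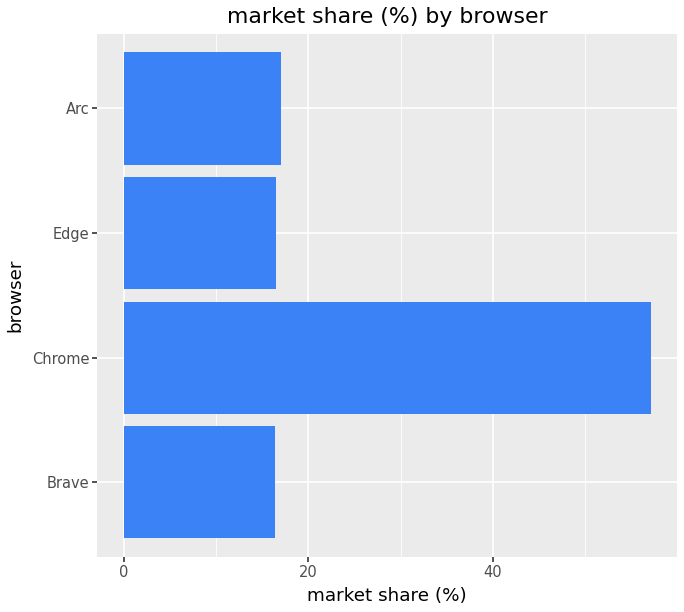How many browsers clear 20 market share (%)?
1

Above 20: Chrome.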